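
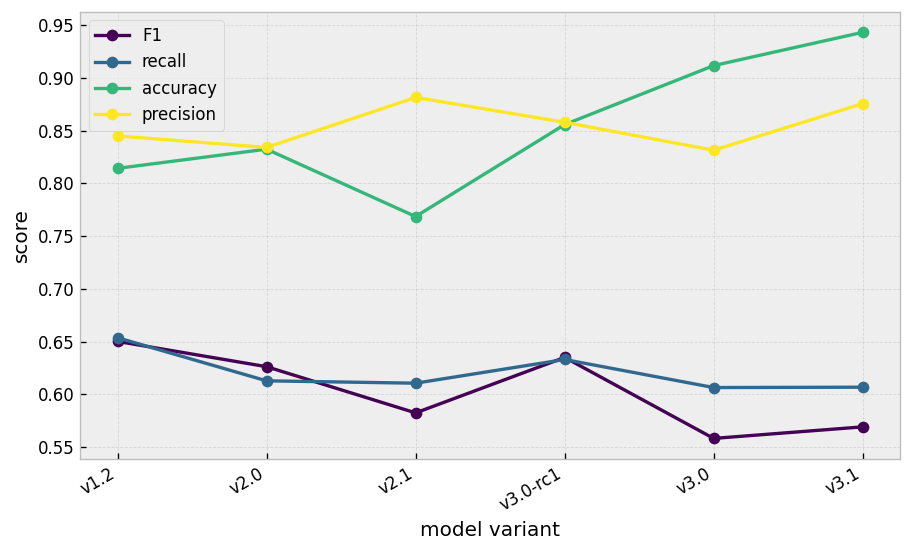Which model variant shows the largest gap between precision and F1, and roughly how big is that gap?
v3.1: precision ≈ 0.90, F1 ≈ 0.55 → gap ≈ 0.35. Next-largest (v2.1) is only ≈ 0.30.

v3.1, ≈ 0.35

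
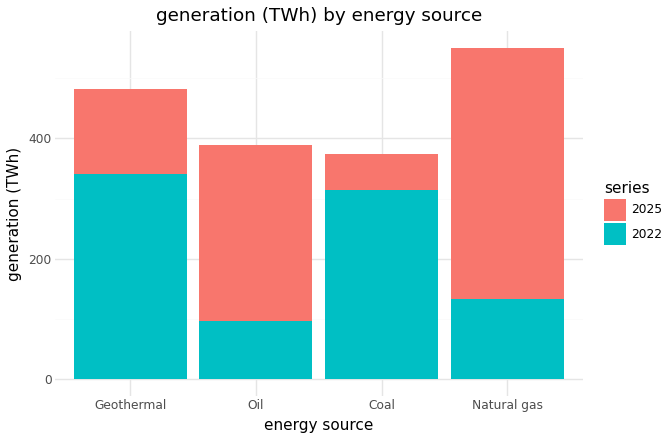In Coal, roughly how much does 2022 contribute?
2022 top ≈ 300, bottom ≈ 0; segment ≈ 300.

≈ 300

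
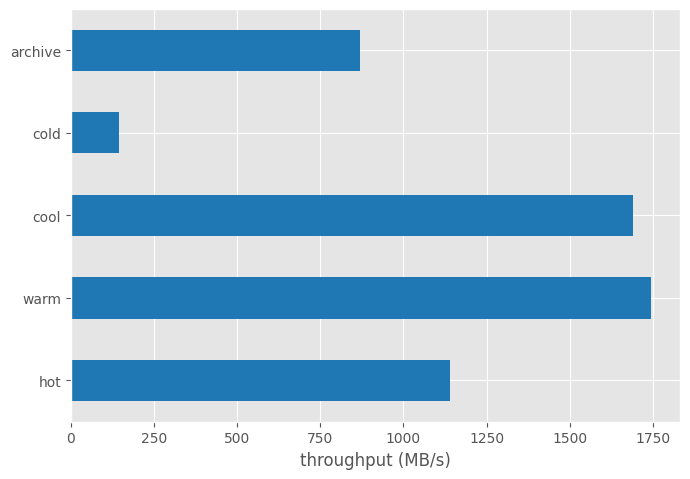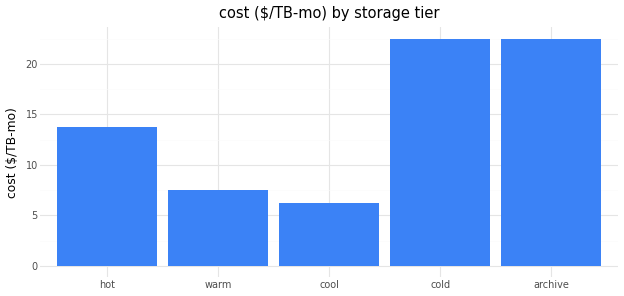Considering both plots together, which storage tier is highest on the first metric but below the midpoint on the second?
warm

Chart 2 median cost ($/TB-mo) ≈ 15; below-median storage tiers: warm, cool. Among those, warm has the highest throughput (MB/s) (≈ 1800).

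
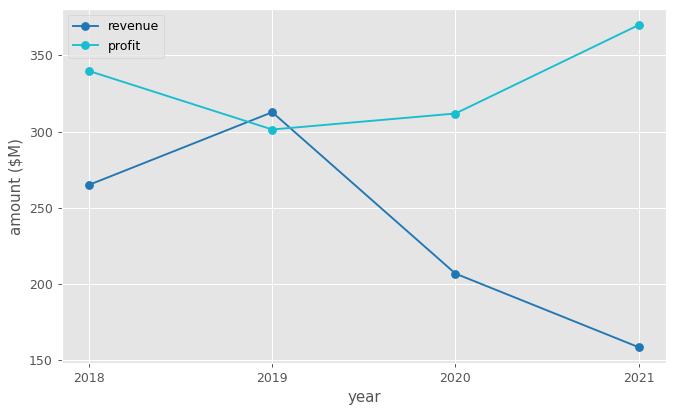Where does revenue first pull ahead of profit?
2018: revenue ≈ 260 vs profit ≈ 340 (not yet); 2019: revenue ≈ 320 vs profit ≈ 300 (first crossover).

2019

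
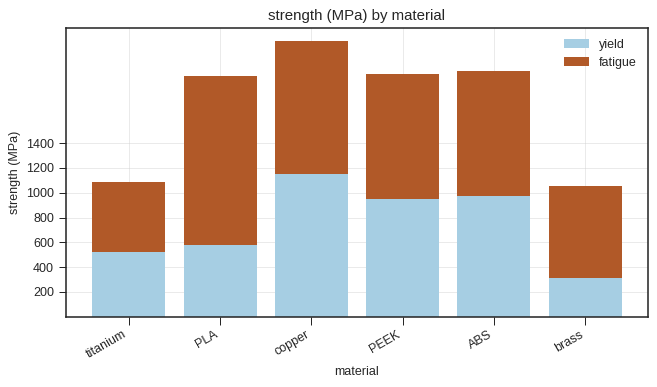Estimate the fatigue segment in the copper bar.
fatigue top ≈ 2200, bottom ≈ 1200; segment ≈ 1000.

≈ 1000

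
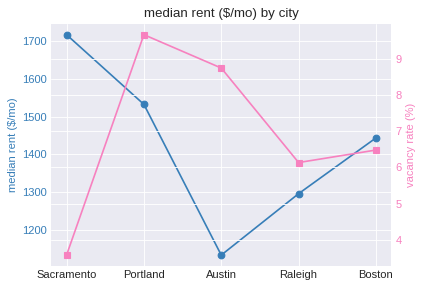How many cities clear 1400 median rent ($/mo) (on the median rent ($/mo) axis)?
3

Above 1400: Sacramento, Portland, Boston.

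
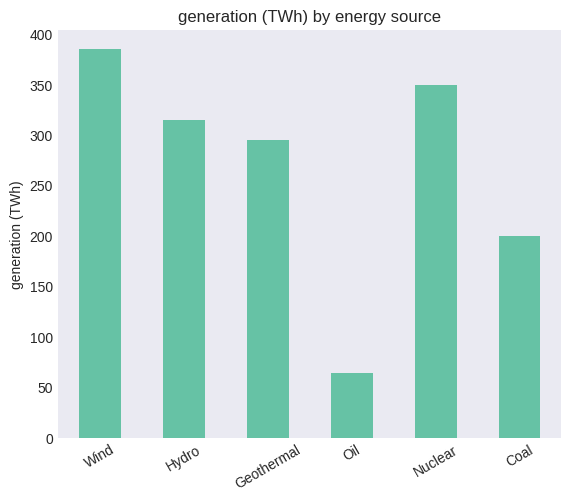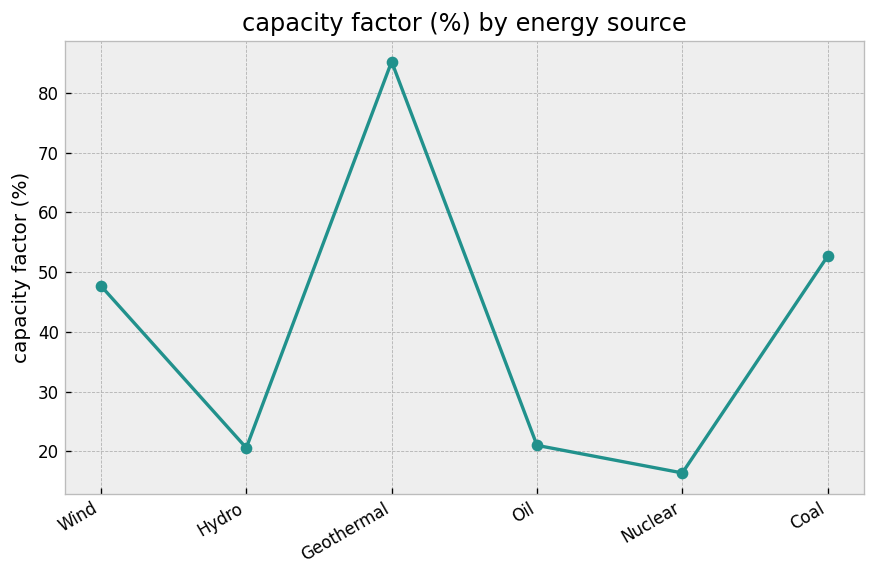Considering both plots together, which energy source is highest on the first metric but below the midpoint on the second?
Nuclear

Chart 2 median capacity factor (%) ≈ 30; below-median energy sources: Hydro, Oil, Nuclear. Among those, Nuclear has the highest generation (TWh) (≈ 350).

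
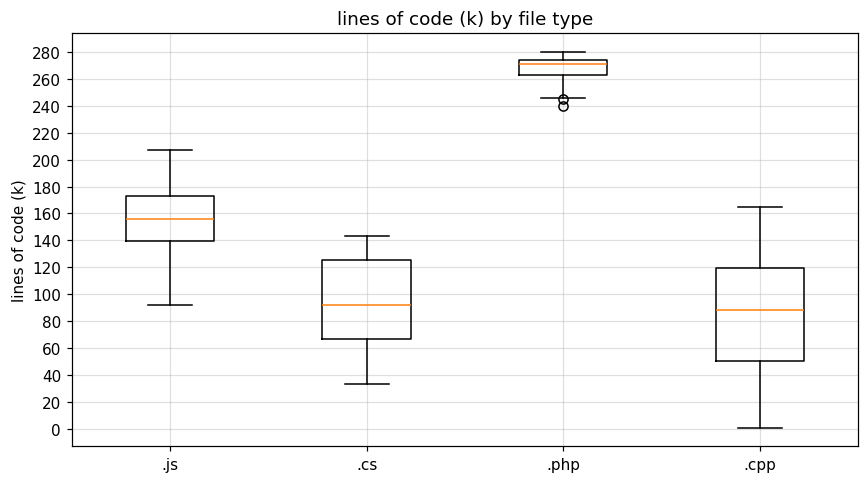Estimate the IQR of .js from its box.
Q3 ≈ 180, Q1 ≈ 140; IQR ≈ 40.

≈ 40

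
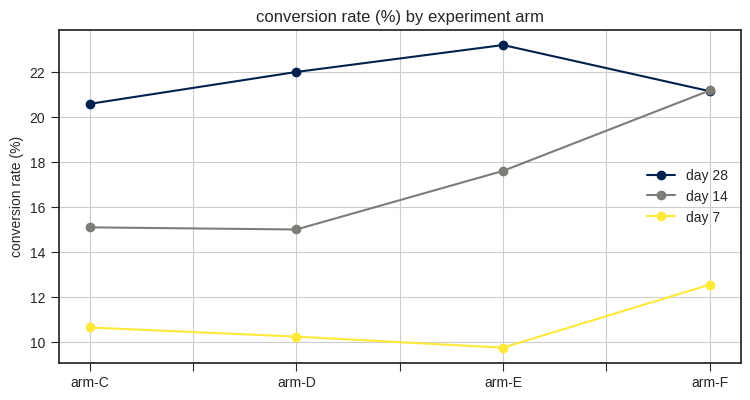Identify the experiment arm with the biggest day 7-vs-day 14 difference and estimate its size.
arm-F, ≈ 10 %

arm-F: day 7 ≈ 12, day 14 ≈ 22 → gap ≈ 10. Next-largest (arm-E) is only ≈ 8.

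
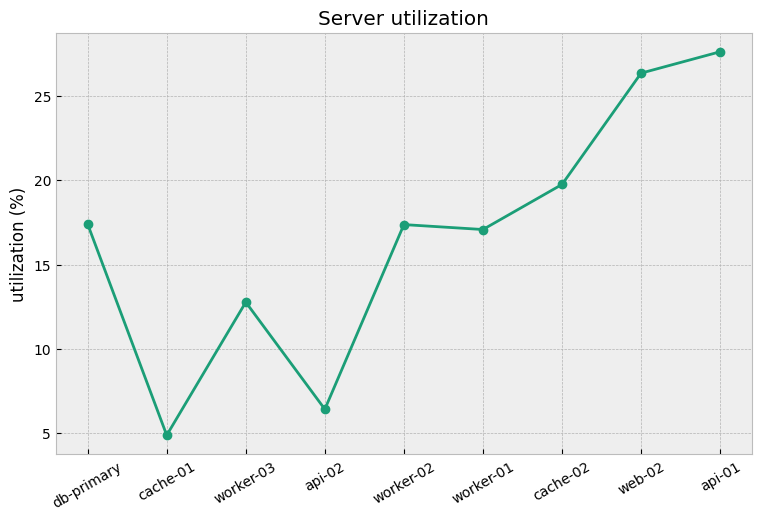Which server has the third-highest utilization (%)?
Top 4: api-01 ≈ 28, web-02 ≈ 26, cache-02 ≈ 20, db-primary ≈ 18.

cache-02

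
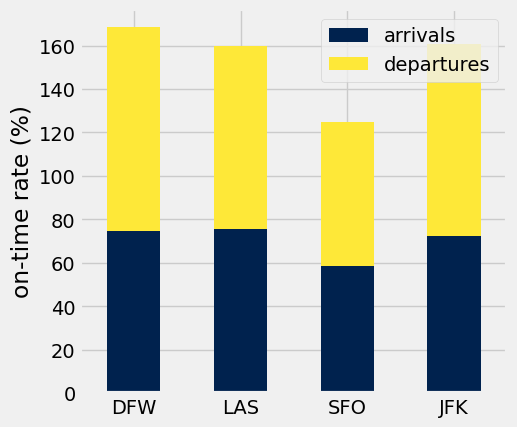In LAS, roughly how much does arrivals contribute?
arrivals top ≈ 80, bottom ≈ 0; segment ≈ 80.

≈ 80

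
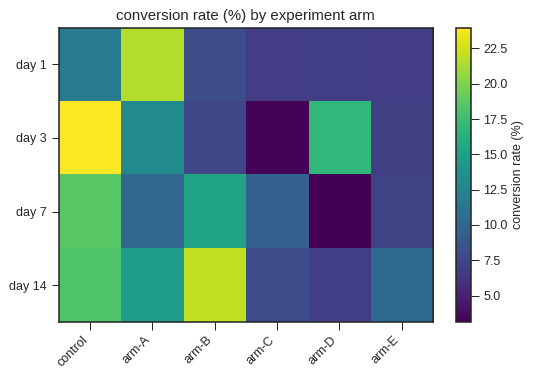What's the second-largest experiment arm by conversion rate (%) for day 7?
arm-B

Top 3 for day 7: control ≈ 18, arm-B ≈ 16, arm-A ≈ 10.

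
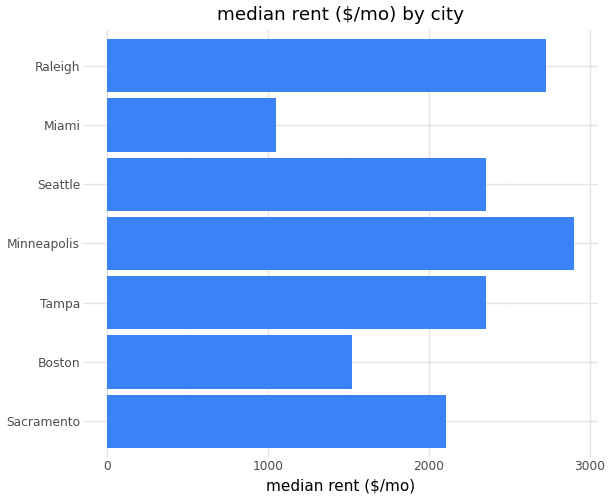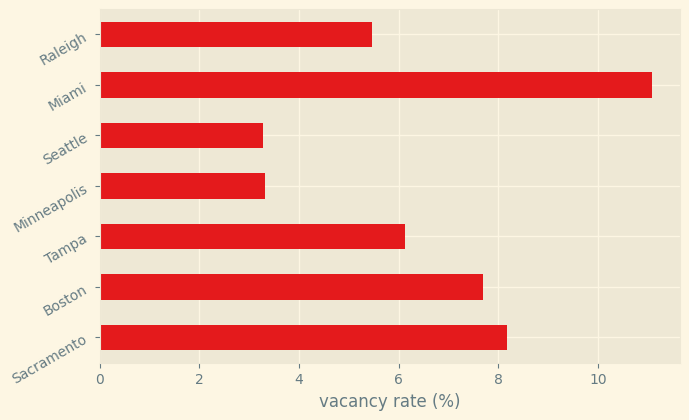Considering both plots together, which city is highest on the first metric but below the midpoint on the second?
Minneapolis

Chart 2 median vacancy rate (%) ≈ 6; below-median cities: Minneapolis, Seattle, Raleigh. Among those, Minneapolis has the highest median rent ($/mo) (≈ 3000).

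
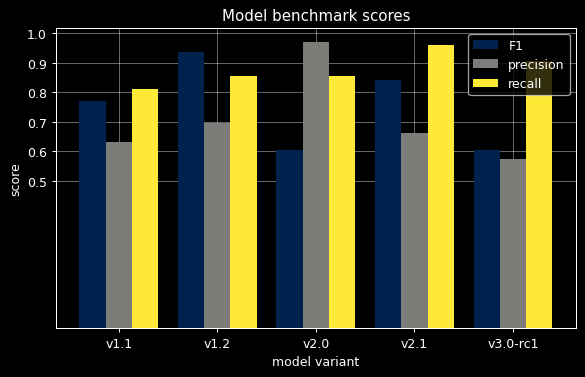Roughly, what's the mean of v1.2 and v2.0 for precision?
(0.7 + 1.0) / 2 ≈ 0.85.

≈ 0.85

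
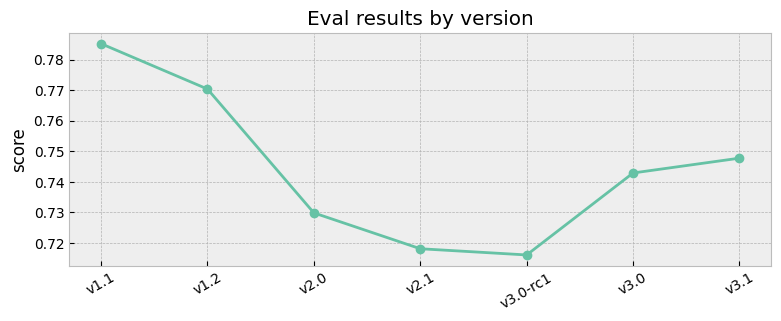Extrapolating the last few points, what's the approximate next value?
Last three: 0.72, 0.74, 0.75 → slope ≈ 0.015/step → next ≈ 0.765.

≈ 0.765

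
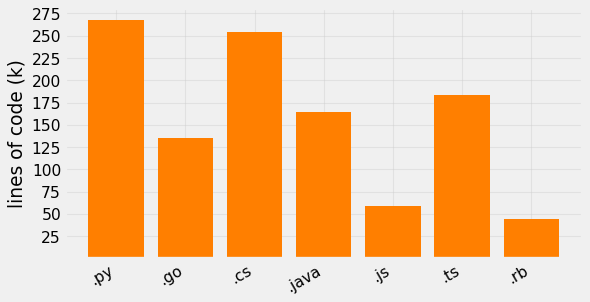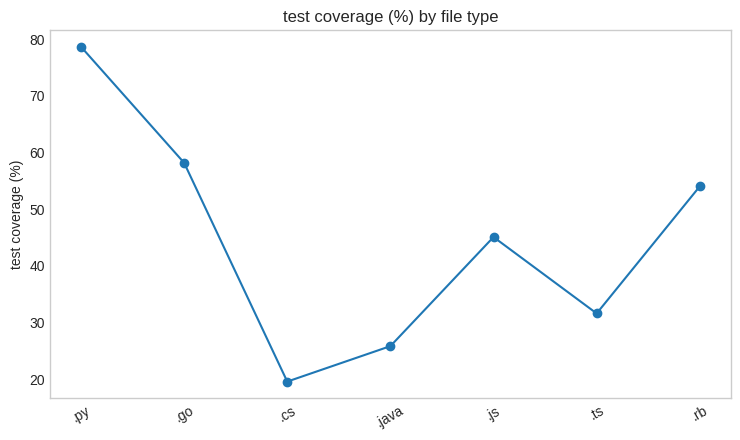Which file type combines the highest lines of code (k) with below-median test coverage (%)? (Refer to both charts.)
Chart 2 median test coverage (%) ≈ 50; below-median file types: .cs, .java, .ts. Among those, .cs has the highest lines of code (k) (≈ 250).

.cs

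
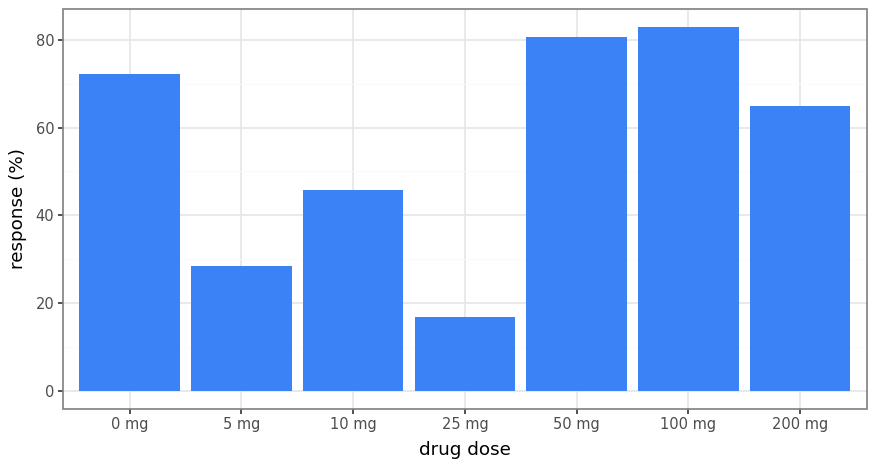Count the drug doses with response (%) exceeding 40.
5

Above 40: 0 mg, 10 mg, 50 mg, 100 mg, 200 mg.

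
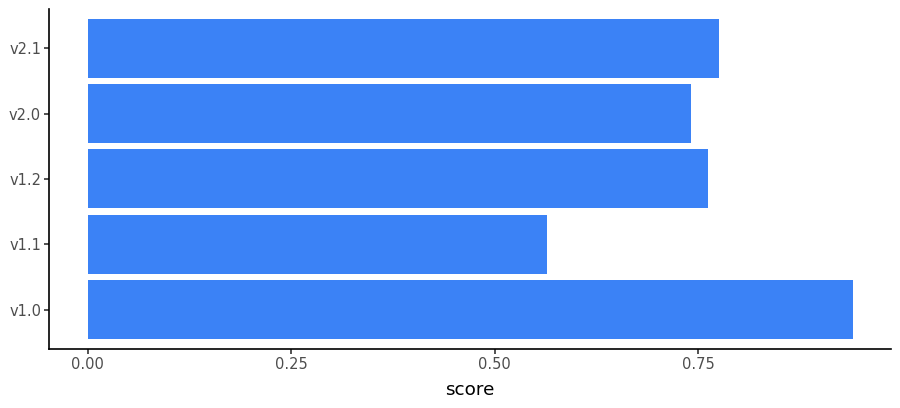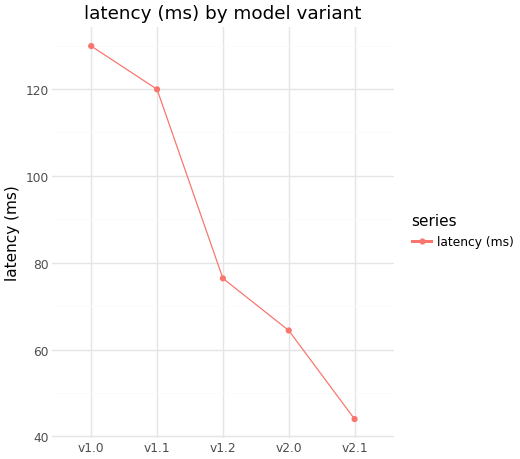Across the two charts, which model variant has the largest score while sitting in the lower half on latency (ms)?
v2.1

Chart 2 median latency (ms) ≈ 80; below-median model variants: v2.0, v2.1. Among those, v2.1 has the highest score (≈ 0.8).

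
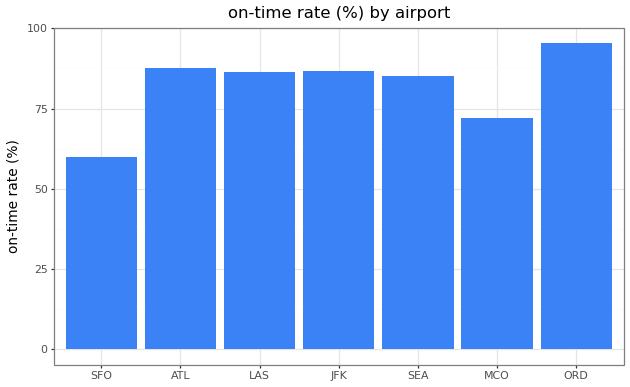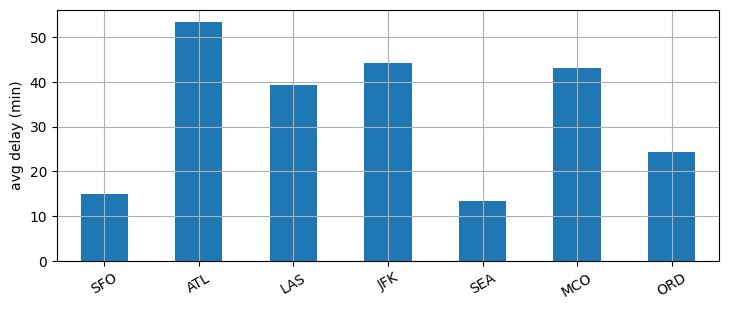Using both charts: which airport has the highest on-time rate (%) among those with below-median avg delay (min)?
ORD

Chart 2 median avg delay (min) ≈ 40; below-median airports: SFO, SEA, ORD. Among those, ORD has the highest on-time rate (%) (≈ 100).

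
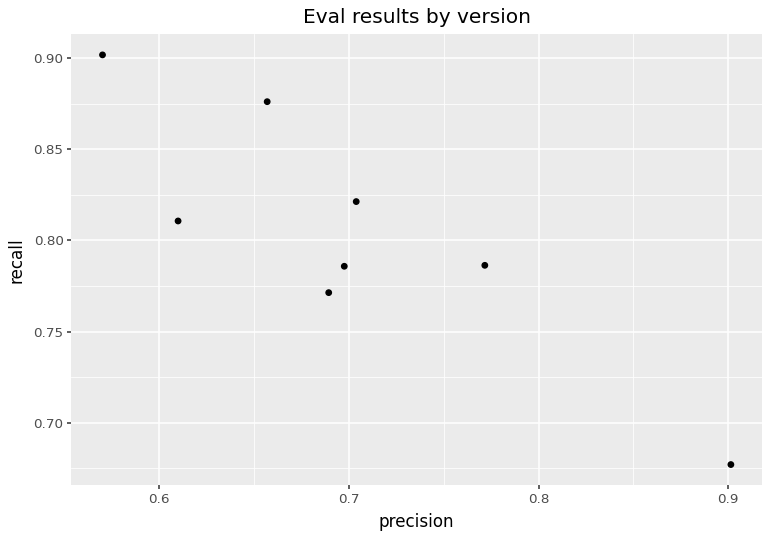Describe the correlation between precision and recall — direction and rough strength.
negative, strong

Points are negatively correlated; strong (|r| ≈ 0.9).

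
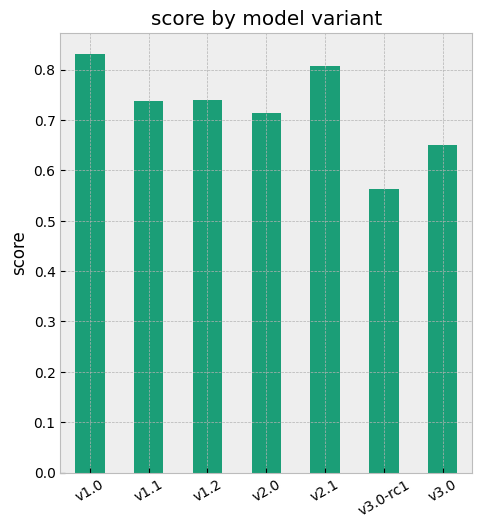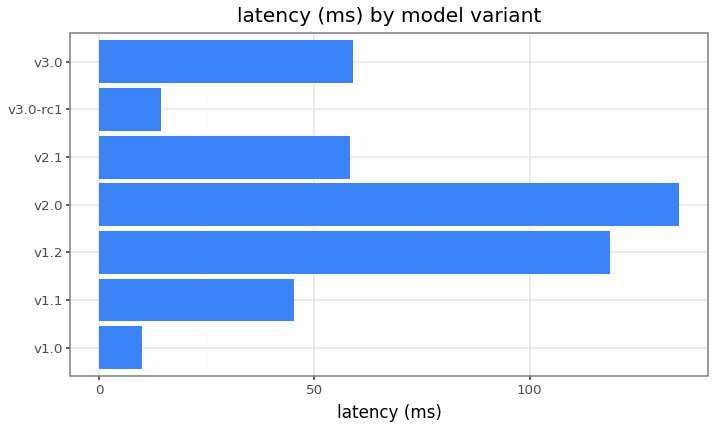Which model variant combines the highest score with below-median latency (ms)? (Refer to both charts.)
v1.0

Chart 2 median latency (ms) ≈ 60; below-median model variants: v1.0, v1.1, v3.0-rc1. Among those, v1.0 has the highest score (≈ 0.8).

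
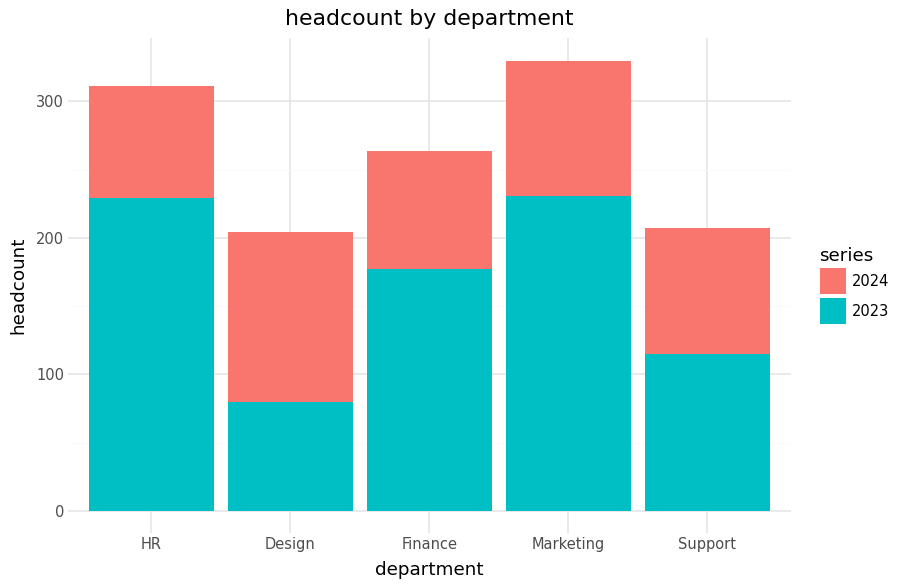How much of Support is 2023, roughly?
≈ 100

2023 top ≈ 100, bottom ≈ 0; segment ≈ 100.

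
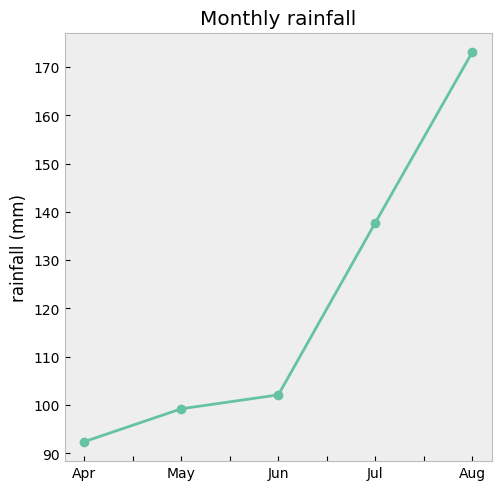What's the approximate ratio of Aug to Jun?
≈ 1.7×

Aug ≈ 170, Jun ≈ 100; 170/100 ≈ 1.7.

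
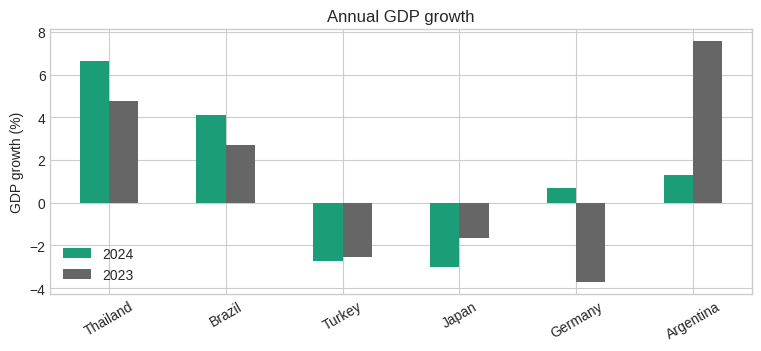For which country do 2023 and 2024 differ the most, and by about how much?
Argentina: 2023 ≈ 8, 2024 ≈ 1 → gap ≈ 7. Next-largest (Germany) is only ≈ 5.

Argentina, ≈ 7 %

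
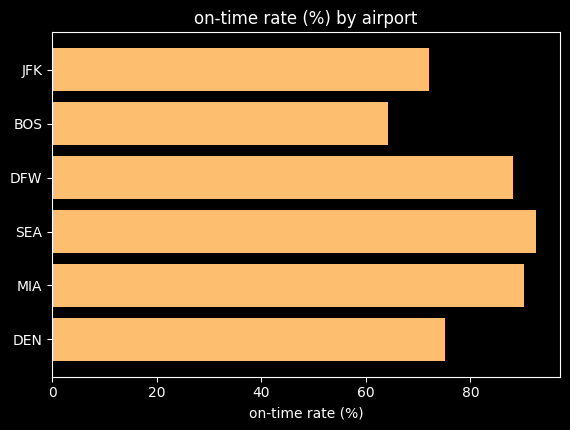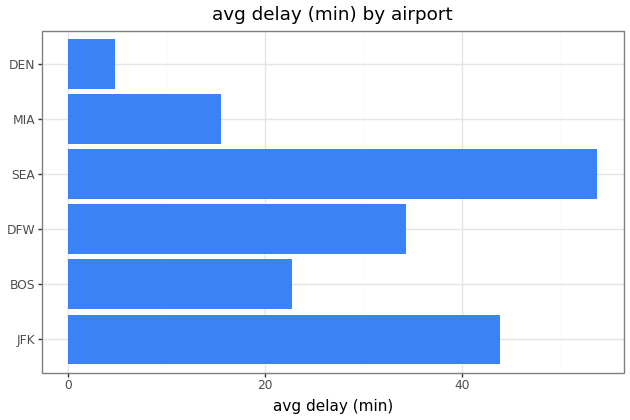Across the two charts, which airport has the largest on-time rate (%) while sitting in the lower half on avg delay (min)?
MIA

Chart 2 median avg delay (min) ≈ 30; below-median airports: BOS, MIA, DEN. Among those, MIA has the highest on-time rate (%) (≈ 90).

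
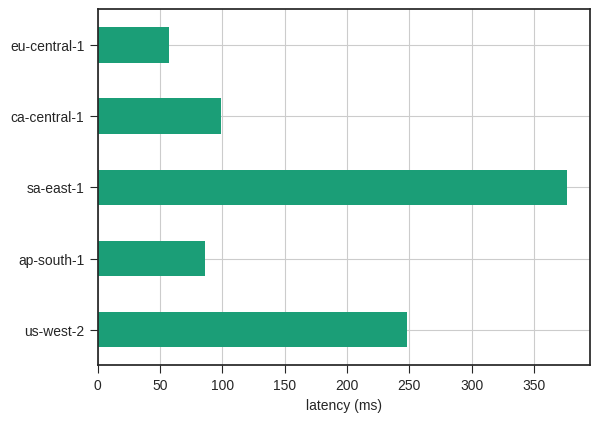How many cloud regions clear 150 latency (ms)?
2

Above 150: us-west-2, sa-east-1.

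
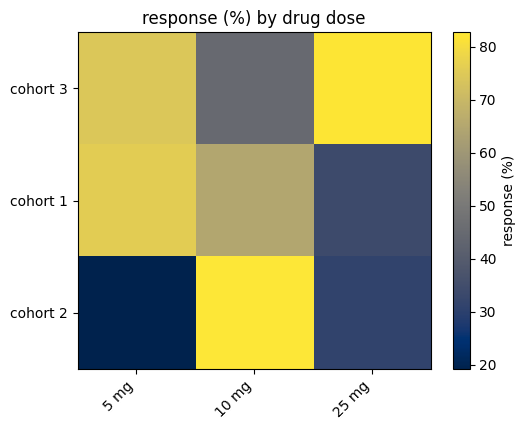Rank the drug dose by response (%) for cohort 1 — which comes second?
Top 3 for cohort 1: 5 mg ≈ 80, 10 mg ≈ 60, 25 mg ≈ 30.

10 mg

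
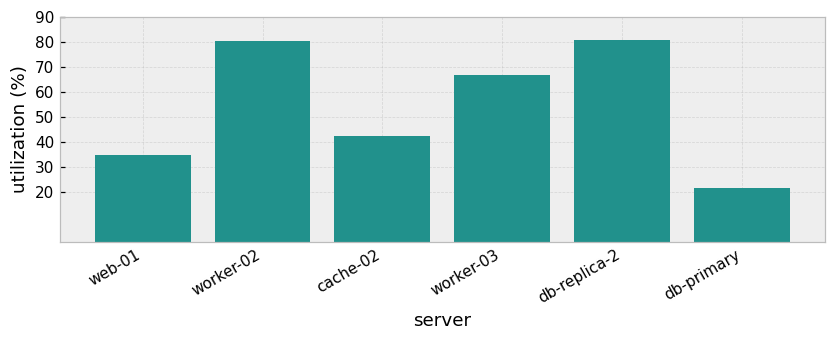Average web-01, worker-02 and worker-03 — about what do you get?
(30 + 80 + 70) / 3 ≈ 60.

≈ 60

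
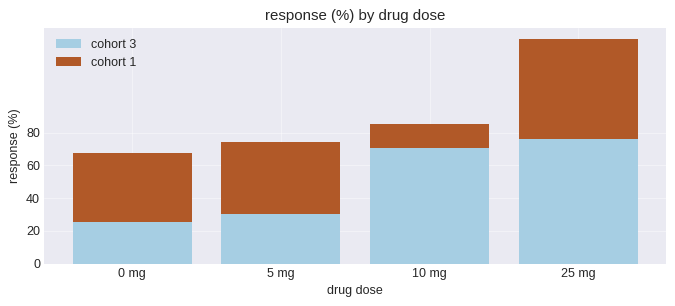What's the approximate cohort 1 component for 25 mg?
cohort 1 top ≈ 140, bottom ≈ 80; segment ≈ 60.

≈ 60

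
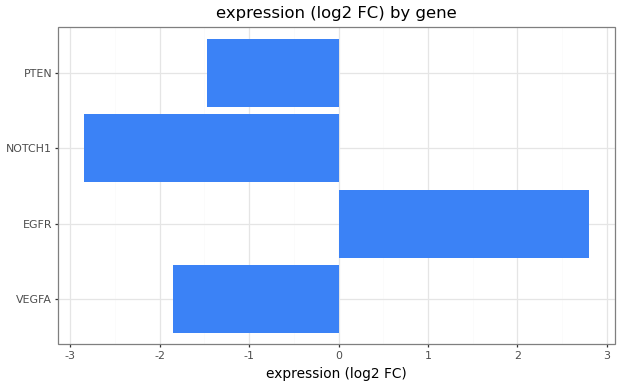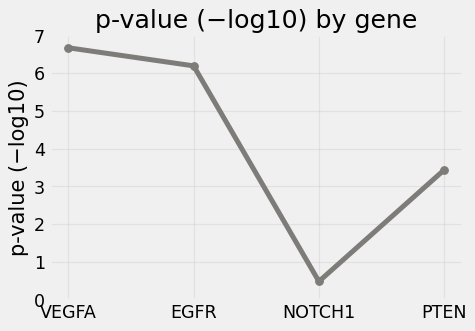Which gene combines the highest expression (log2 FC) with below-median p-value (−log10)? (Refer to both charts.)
Chart 2 median p-value (−log10) ≈ 5; below-median genes: NOTCH1, PTEN. Among those, PTEN has the highest expression (log2 FC) (≈ -1.5).

PTEN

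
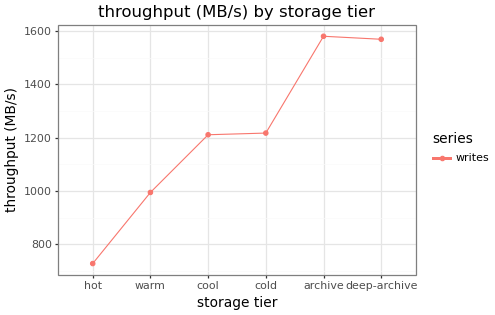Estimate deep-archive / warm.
≈ 1.6×

deep-archive ≈ 1600, warm ≈ 1000; 1600/1000 ≈ 1.6.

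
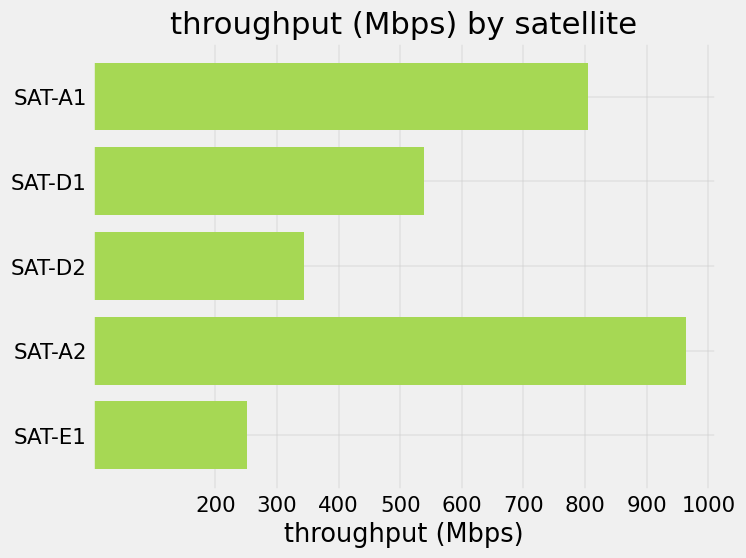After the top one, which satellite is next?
Top 3: SAT-A2 ≈ 1000, SAT-A1 ≈ 800, SAT-D1 ≈ 500.

SAT-A1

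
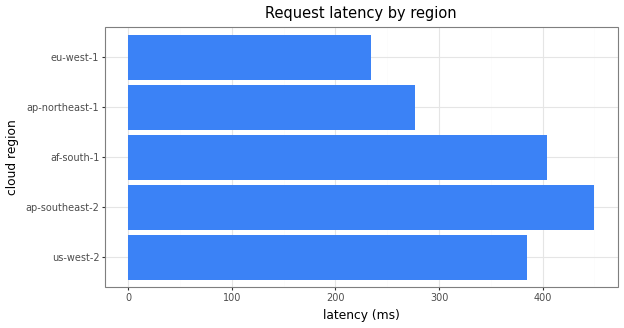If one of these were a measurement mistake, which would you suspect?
eu-west-1

eu-west-1 ≈ 250; the rest sit between ≈ 300 and ≈ 450.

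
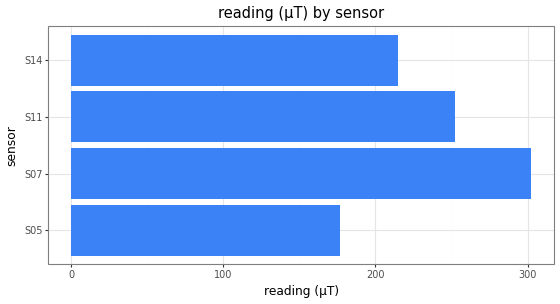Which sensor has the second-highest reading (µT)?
S11

Top 3: S07 ≈ 300, S11 ≈ 250, S14 ≈ 200.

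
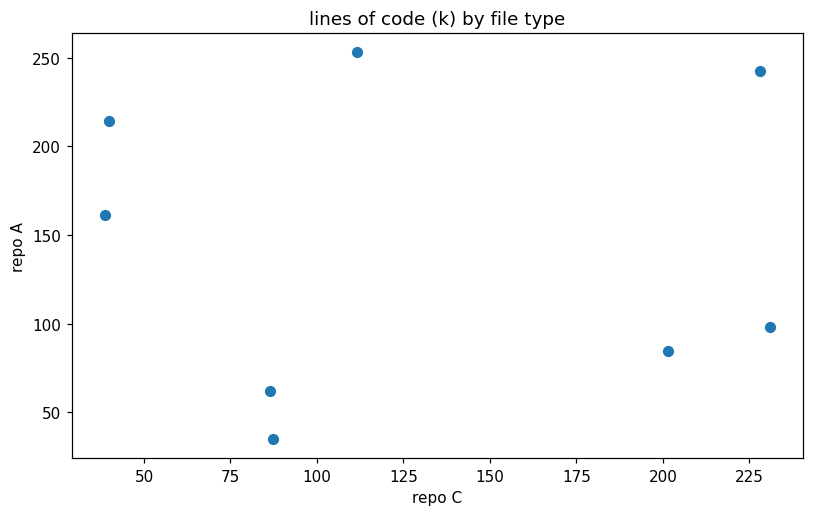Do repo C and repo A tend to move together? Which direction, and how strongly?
no clear correlation

Points are roughly uncorrelated; weak (|r| ≈ 0.0).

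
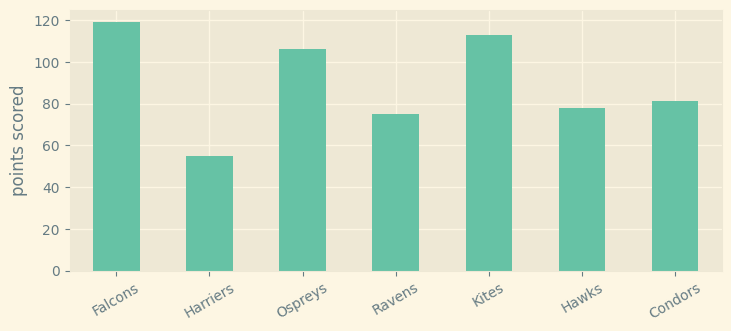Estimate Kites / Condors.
≈ 1.38×

Kites ≈ 110, Condors ≈ 80; 110/80 ≈ 1.38.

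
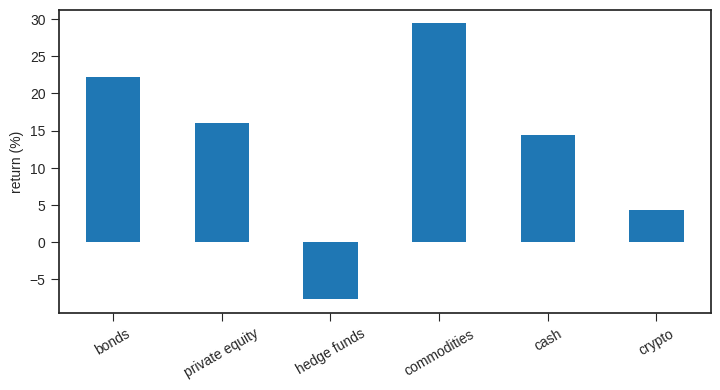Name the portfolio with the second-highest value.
bonds

Top 3: commodities ≈ 30, bonds ≈ 20, private equity ≈ 15.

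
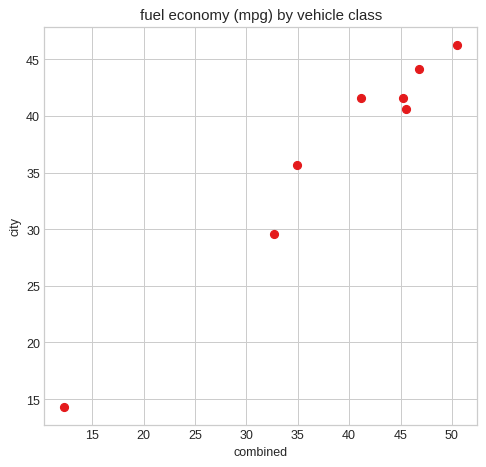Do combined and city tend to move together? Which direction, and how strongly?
positive, strong

Points are positively correlated; strong (|r| ≈ 1.0).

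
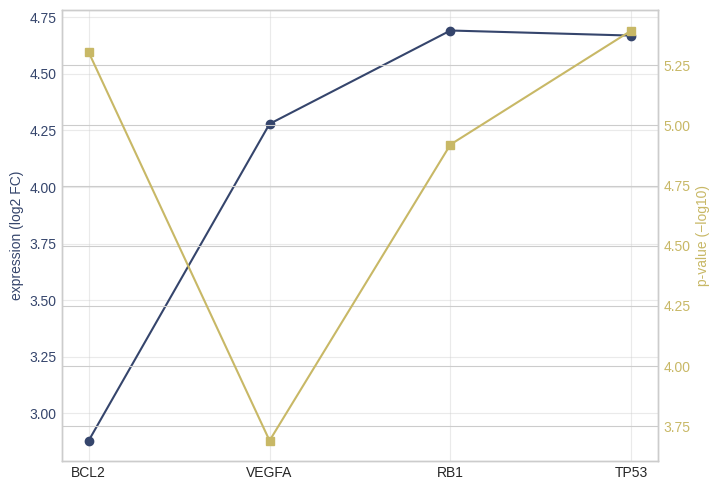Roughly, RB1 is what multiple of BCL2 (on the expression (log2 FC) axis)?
≈ 1.64×

RB1 ≈ 4.6, BCL2 ≈ 2.8; 4.6/2.8 ≈ 1.64.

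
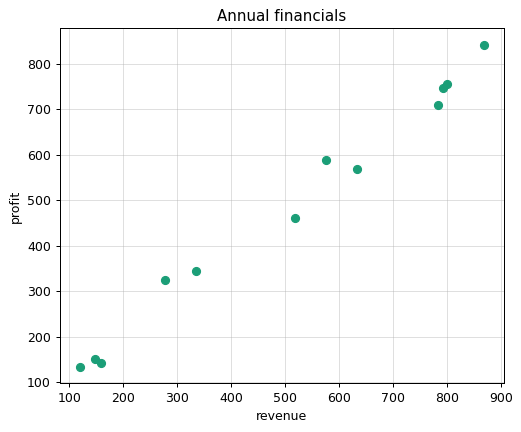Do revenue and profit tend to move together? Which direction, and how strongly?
Points are positively correlated; strong (|r| ≈ 1.0).

positive, strong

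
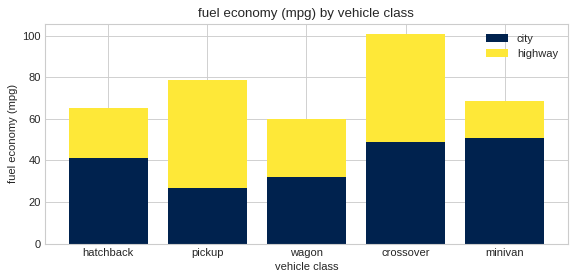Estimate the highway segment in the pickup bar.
≈ 50

highway top ≈ 80, bottom ≈ 30; segment ≈ 50.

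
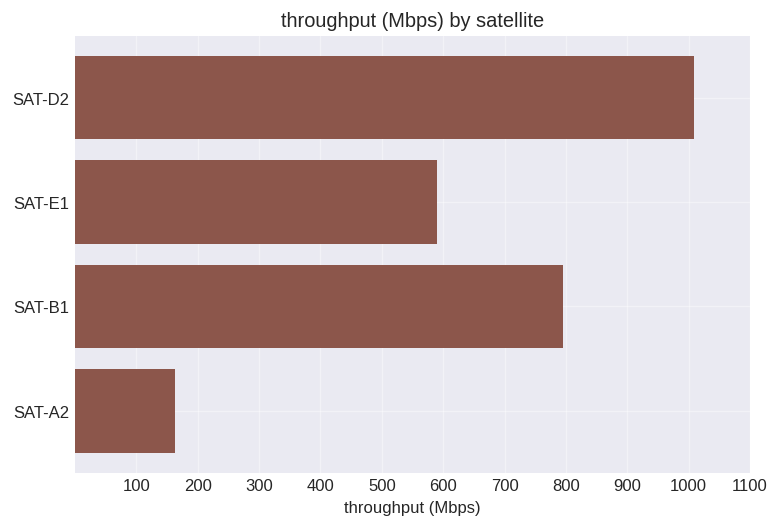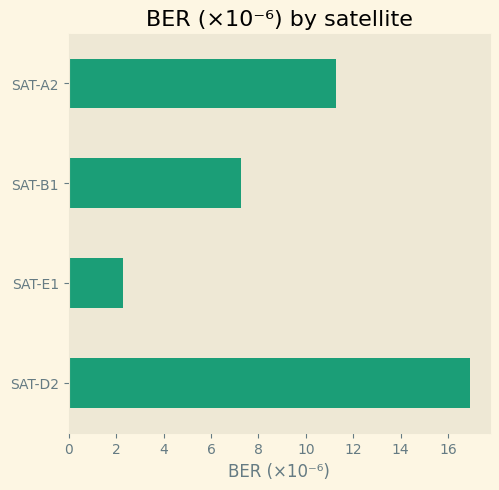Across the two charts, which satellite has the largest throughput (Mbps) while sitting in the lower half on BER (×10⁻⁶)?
Chart 2 median BER (×10⁻⁶) ≈ 10; below-median satellites: SAT-E1, SAT-B1. Among those, SAT-B1 has the highest throughput (Mbps) (≈ 800).

SAT-B1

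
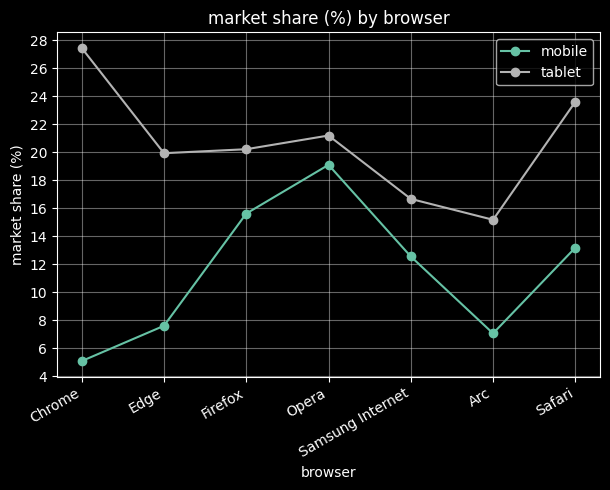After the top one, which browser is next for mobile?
Top 3 for mobile: Opera ≈ 20, Firefox ≈ 16, Safari ≈ 14.

Firefox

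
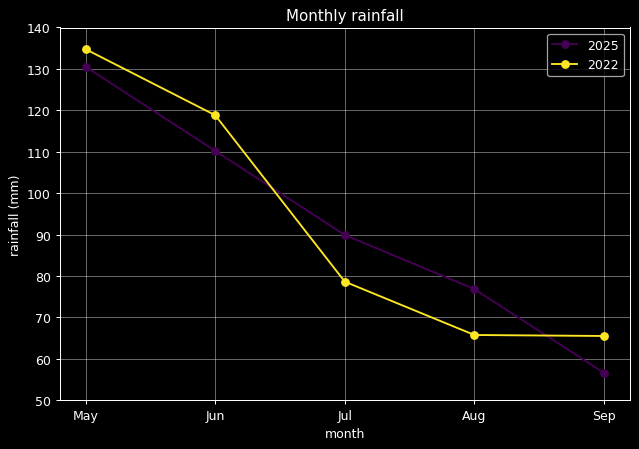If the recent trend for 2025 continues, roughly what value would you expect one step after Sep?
Last three: 90, 80, 60 → slope ≈ -15/step → next ≈ 45.

≈ 45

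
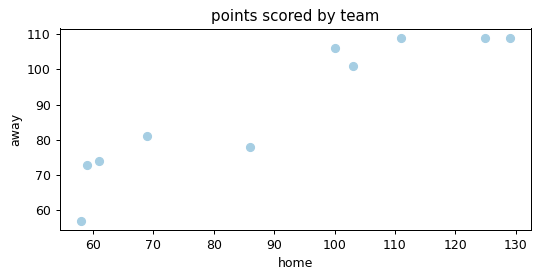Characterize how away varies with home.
Points are positively correlated; strong (|r| ≈ 0.9).

positive, strong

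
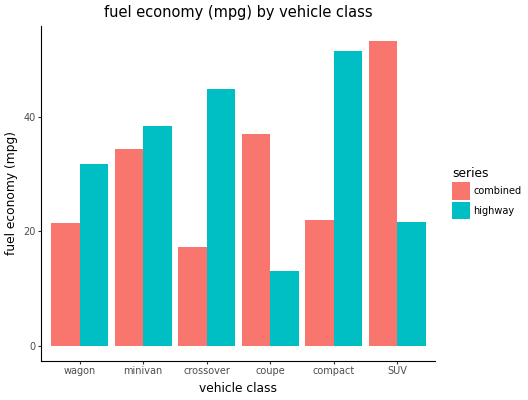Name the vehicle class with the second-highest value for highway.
Top 3 for highway: compact ≈ 50, crossover ≈ 45, minivan ≈ 40.

crossover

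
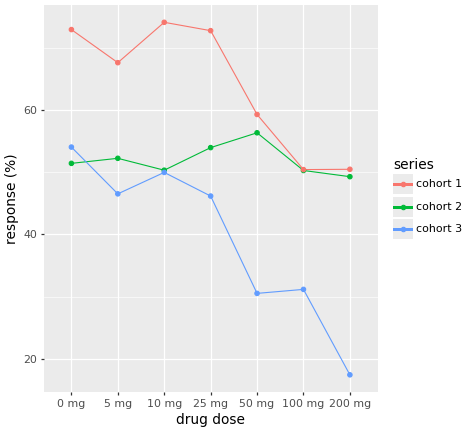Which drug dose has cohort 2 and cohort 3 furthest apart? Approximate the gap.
200 mg: cohort 2 ≈ 50, cohort 3 ≈ 15 → gap ≈ 35. Next-largest (50 mg) is only ≈ 25.

200 mg, ≈ 35 %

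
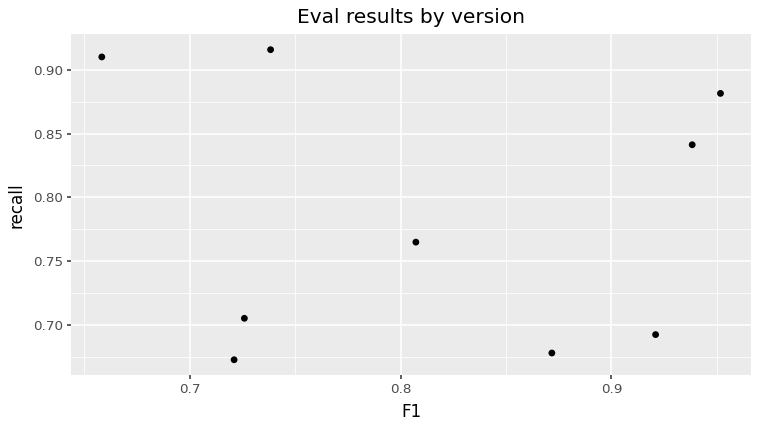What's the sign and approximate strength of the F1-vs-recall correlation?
Points are roughly uncorrelated; weak (|r| ≈ 0.1).

no clear correlation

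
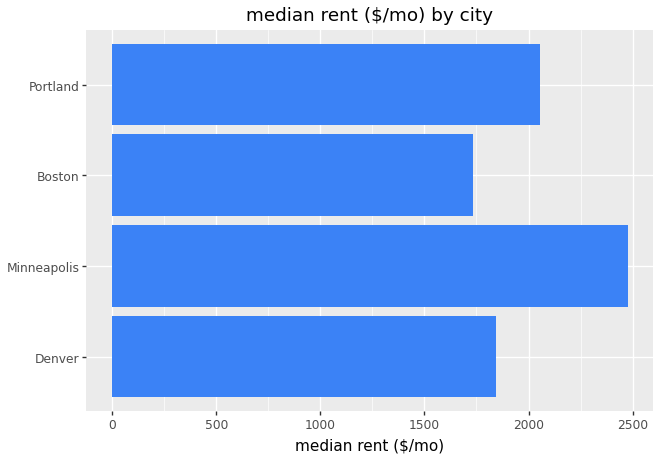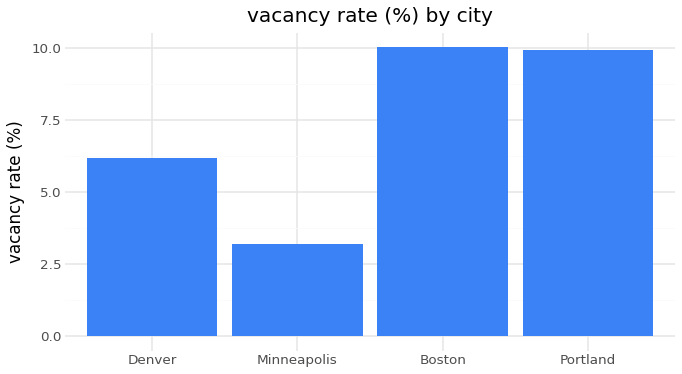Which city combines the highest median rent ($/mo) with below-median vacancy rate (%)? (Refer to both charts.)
Minneapolis

Chart 2 median vacancy rate (%) ≈ 8; below-median cities: Denver, Minneapolis. Among those, Minneapolis has the highest median rent ($/mo) (≈ 2500).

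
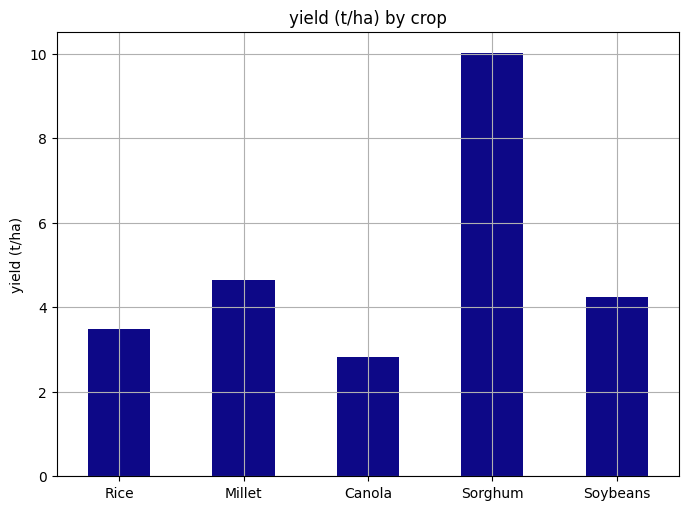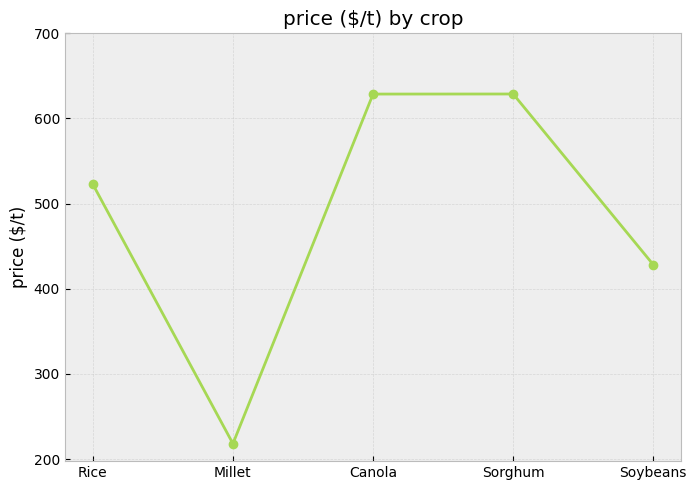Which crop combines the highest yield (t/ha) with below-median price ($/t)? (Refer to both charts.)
Millet

Chart 2 median price ($/t) ≈ 500; below-median crops: Millet, Soybeans. Among those, Millet has the highest yield (t/ha) (≈ 5).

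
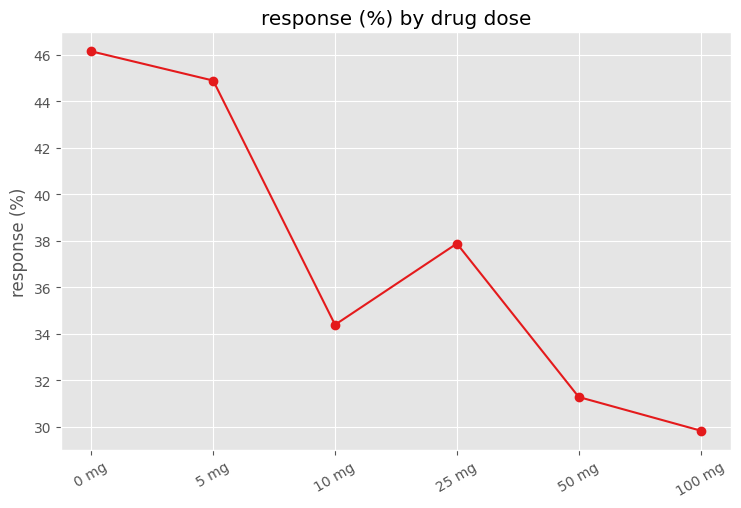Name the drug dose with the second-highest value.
Top 3: 0 mg ≈ 46, 5 mg ≈ 44, 25 mg ≈ 38.

5 mg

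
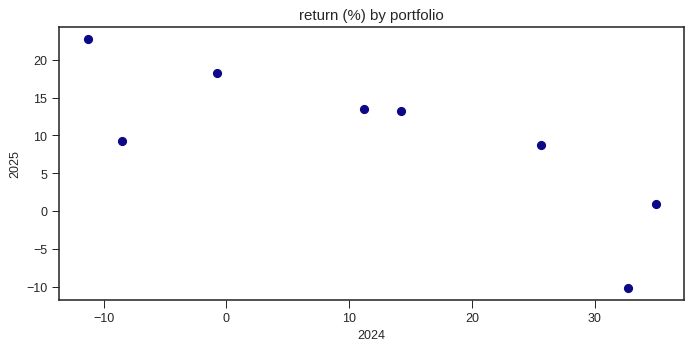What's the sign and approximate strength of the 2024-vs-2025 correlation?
Points are negatively correlated; strong (|r| ≈ 0.8).

negative, strong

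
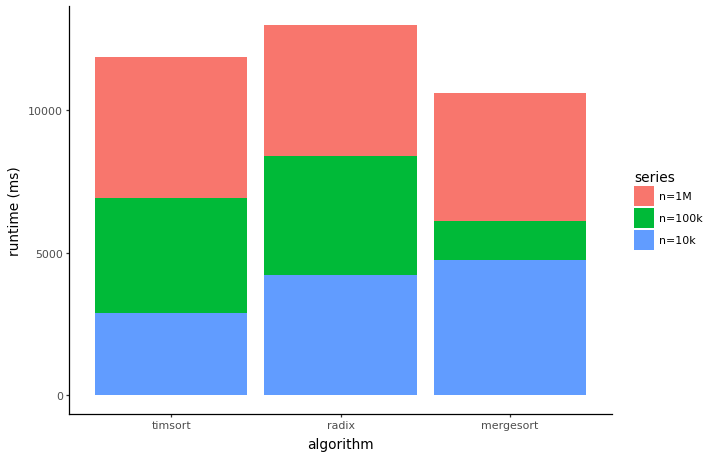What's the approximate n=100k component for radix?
≈ 4000

n=100k top ≈ 8000, bottom ≈ 4000; segment ≈ 4000.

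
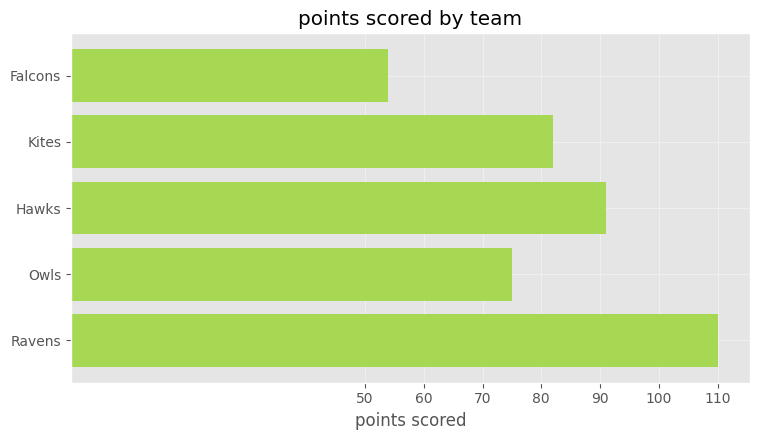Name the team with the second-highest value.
Top 3: Ravens ≈ 110, Hawks ≈ 90, Kites ≈ 80.

Hawks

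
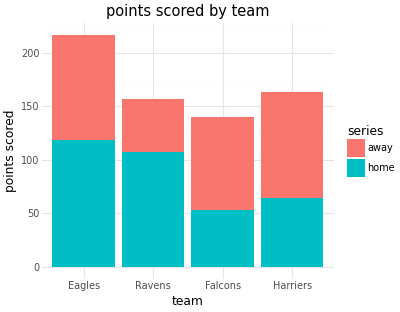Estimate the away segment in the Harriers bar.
≈ 100

away top ≈ 160, bottom ≈ 60; segment ≈ 100.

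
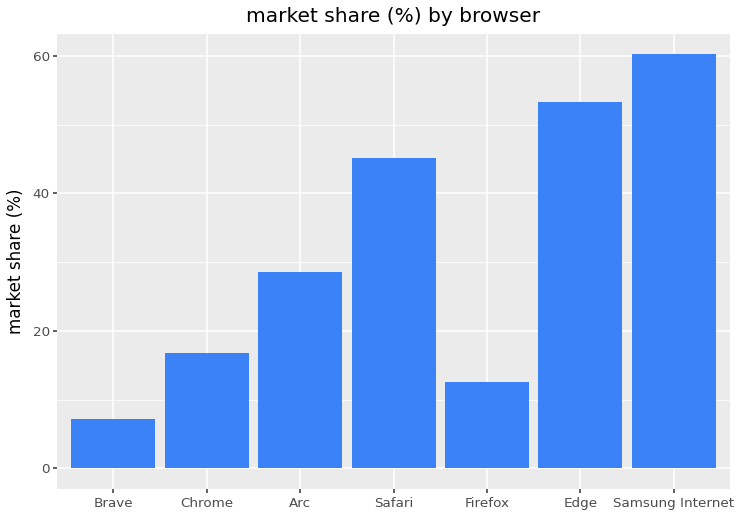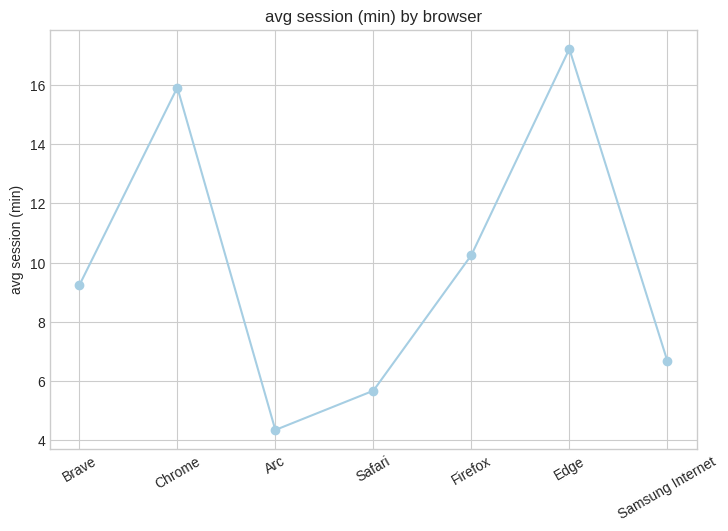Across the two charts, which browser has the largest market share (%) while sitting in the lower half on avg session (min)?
Chart 2 median avg session (min) ≈ 10; below-median browsers: Arc, Safari, Samsung Internet. Among those, Samsung Internet has the highest market share (%) (≈ 60).

Samsung Internet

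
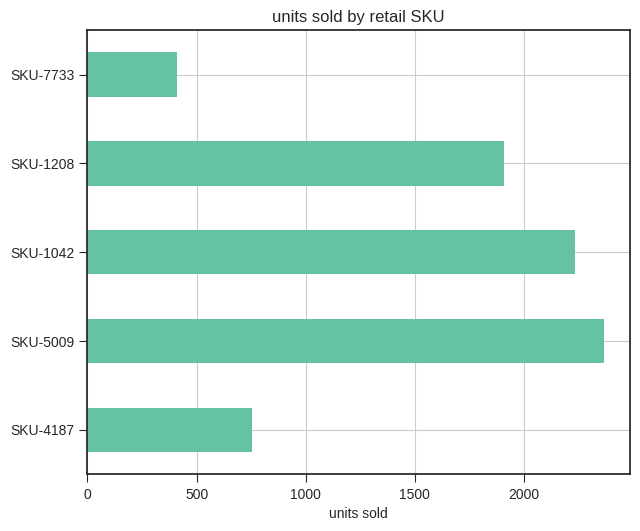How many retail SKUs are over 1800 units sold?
3

Above 1800: SKU-5009, SKU-1042, SKU-1208.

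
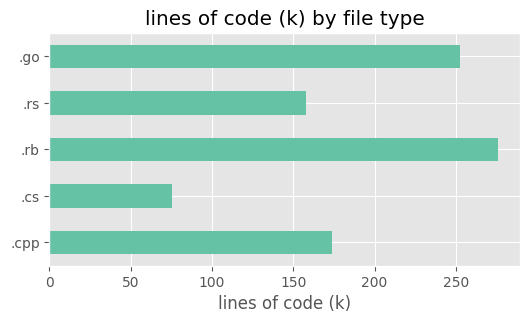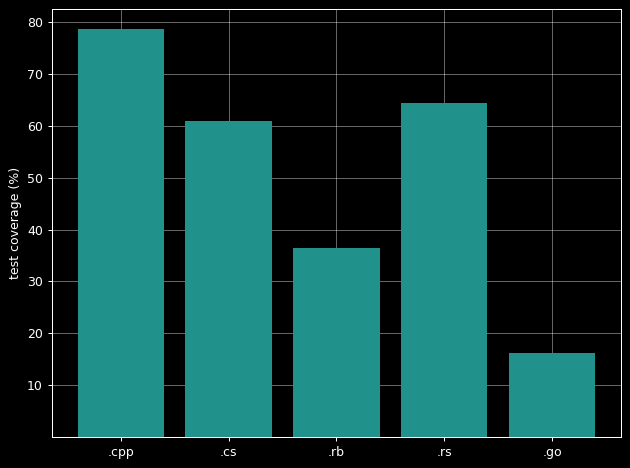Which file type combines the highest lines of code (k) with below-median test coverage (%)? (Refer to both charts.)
.rb

Chart 2 median test coverage (%) ≈ 60; below-median file types: .rb, .go. Among those, .rb has the highest lines of code (k) (≈ 300).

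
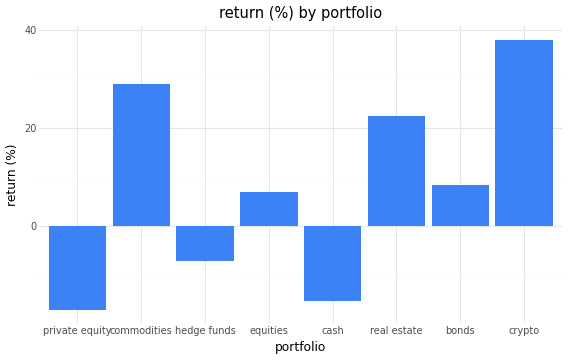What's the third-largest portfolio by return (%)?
Top 4: crypto ≈ 40, commodities ≈ 30, real estate ≈ 25, bonds ≈ 10.

real estate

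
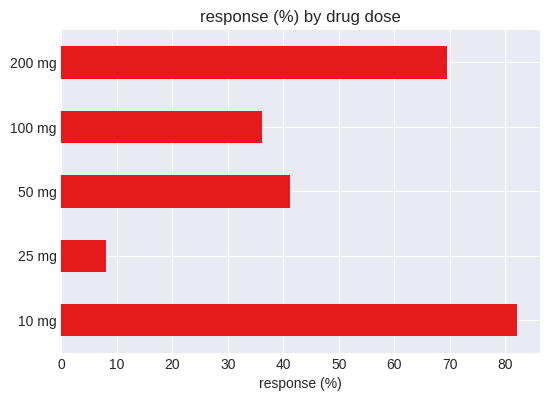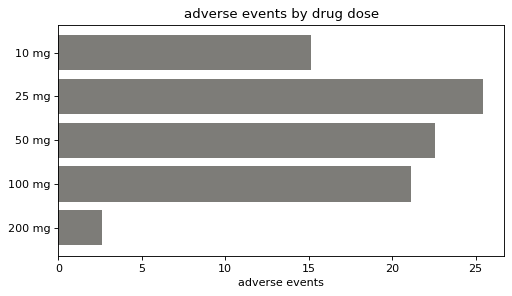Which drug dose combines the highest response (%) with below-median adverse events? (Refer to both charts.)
10 mg

Chart 2 median adverse events ≈ 20; below-median drug doses: 10 mg, 200 mg. Among those, 10 mg has the highest response (%) (≈ 80).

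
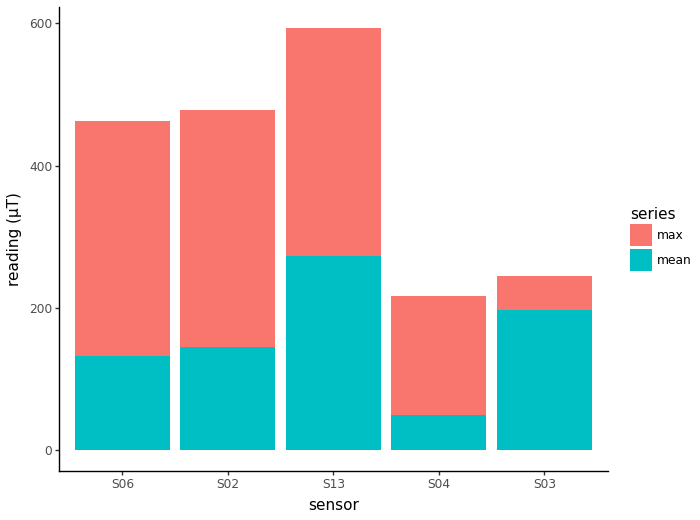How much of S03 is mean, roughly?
mean top ≈ 200, bottom ≈ 0; segment ≈ 200.

≈ 200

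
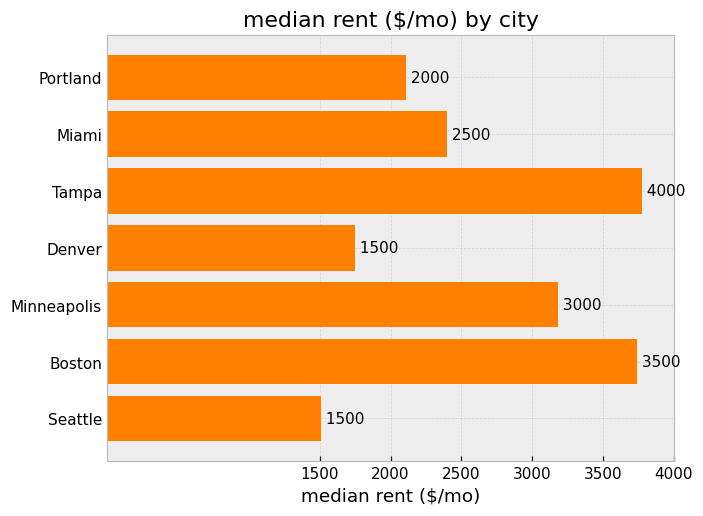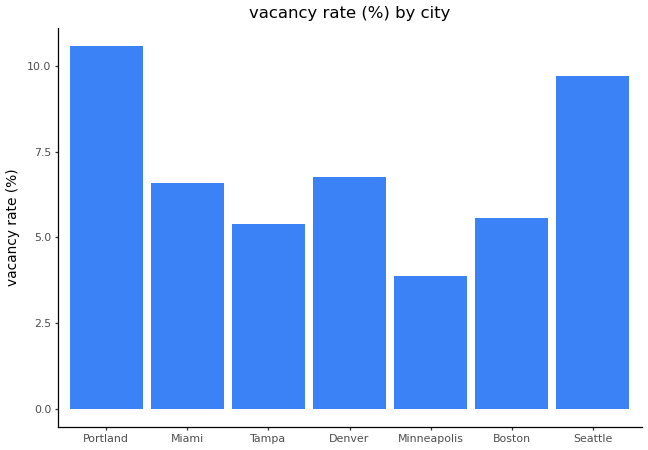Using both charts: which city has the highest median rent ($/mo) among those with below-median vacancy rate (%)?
Tampa

Chart 2 median vacancy rate (%) ≈ 7; below-median cities: Tampa, Minneapolis, Boston. Among those, Tampa has the highest median rent ($/mo) (≈ 4000).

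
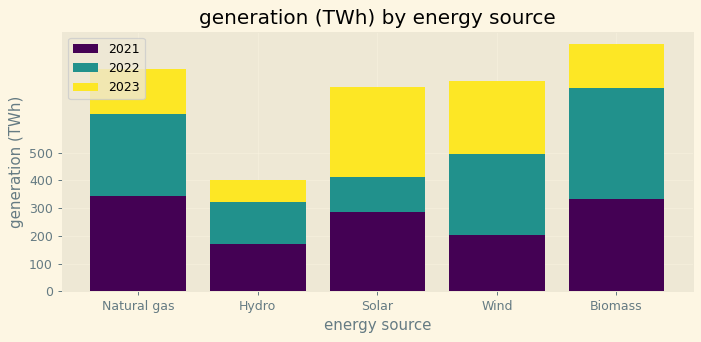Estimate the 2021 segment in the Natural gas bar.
2021 top ≈ 300, bottom ≈ 0; segment ≈ 300.

≈ 300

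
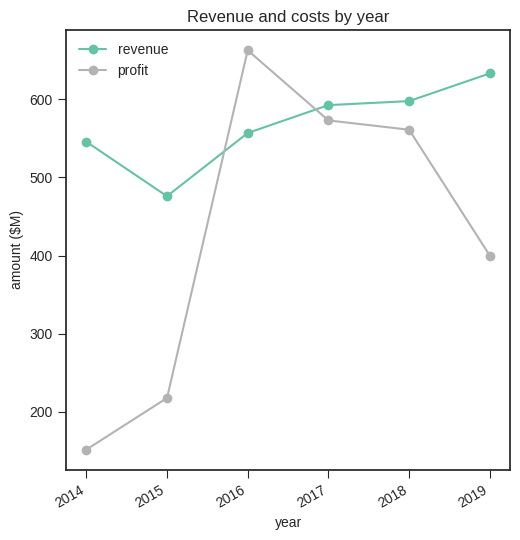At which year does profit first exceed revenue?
2016

2015: profit ≈ 200 vs revenue ≈ 500 (not yet); 2016: profit ≈ 650 vs revenue ≈ 550 (first crossover).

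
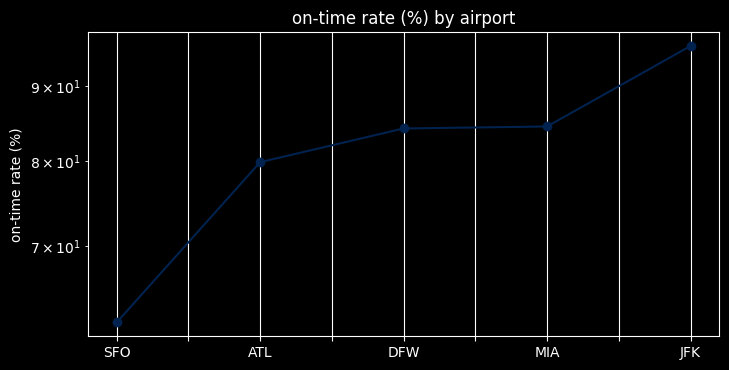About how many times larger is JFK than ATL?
≈ 1.19×

JFK ≈ 95, ATL ≈ 80; 95/80 ≈ 1.19.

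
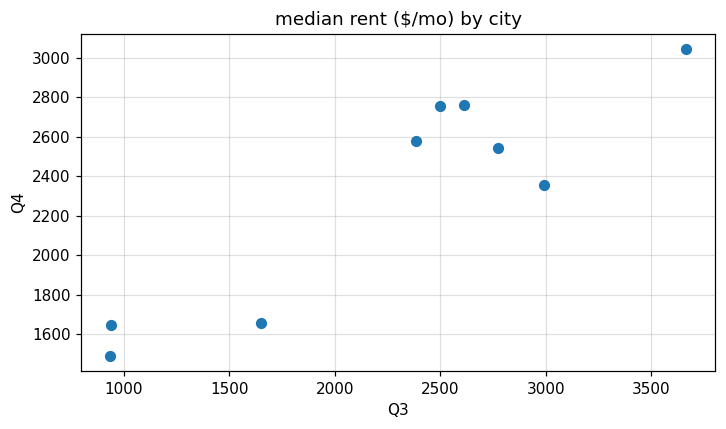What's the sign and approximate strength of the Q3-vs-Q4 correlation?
positive, strong

Points are positively correlated; strong (|r| ≈ 0.9).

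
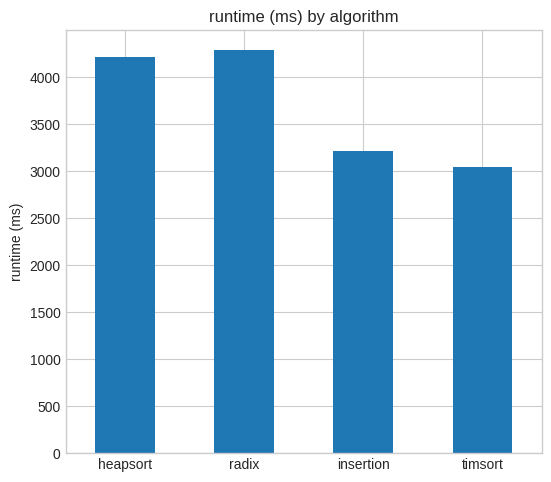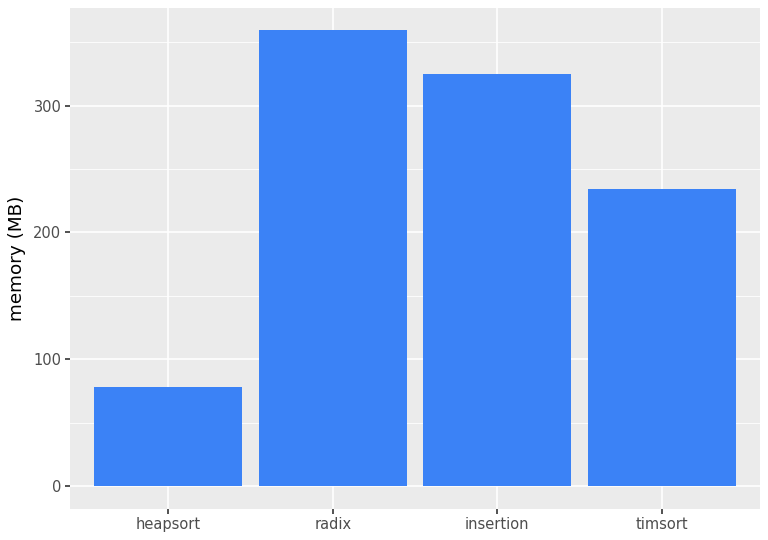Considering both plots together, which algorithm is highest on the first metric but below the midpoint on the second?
heapsort

Chart 2 median memory (MB) ≈ 300; below-median algorithms: heapsort, timsort. Among those, heapsort has the highest runtime (ms) (≈ 4000).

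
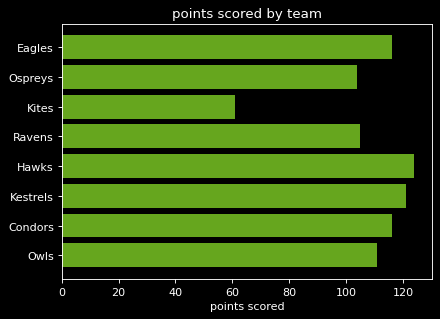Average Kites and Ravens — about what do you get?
(60 + 100) / 2 ≈ 80.

≈ 80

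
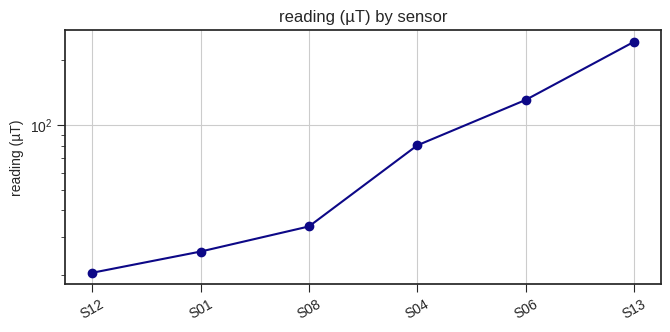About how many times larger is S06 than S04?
≈ 1.75×

S06 ≈ 140, S04 ≈ 80; 140/80 ≈ 1.75.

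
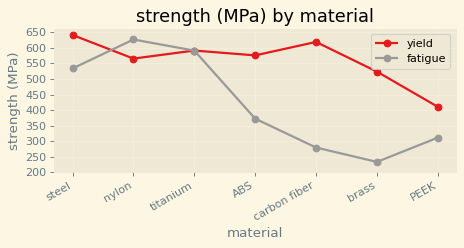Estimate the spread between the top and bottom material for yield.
Max steel ≈ 650, min PEEK ≈ 400; range ≈ 250.

≈ 250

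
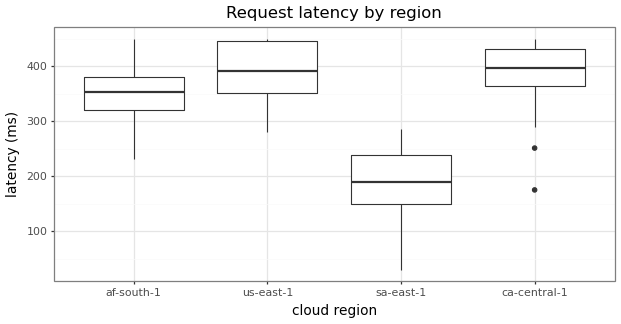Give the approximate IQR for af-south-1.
Q3 ≈ 380, Q1 ≈ 320; IQR ≈ 60.

≈ 60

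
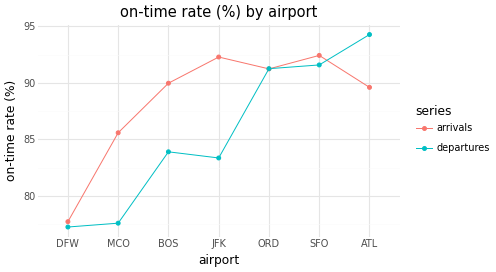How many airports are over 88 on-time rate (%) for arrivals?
Above 88: BOS, JFK, ORD, SFO, ATL.

5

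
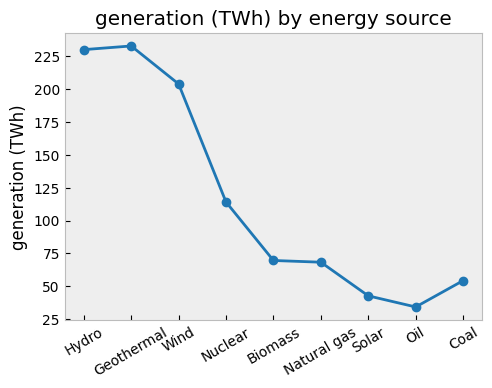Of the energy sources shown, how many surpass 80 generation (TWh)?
Above 80: Hydro, Geothermal, Wind, Nuclear.

4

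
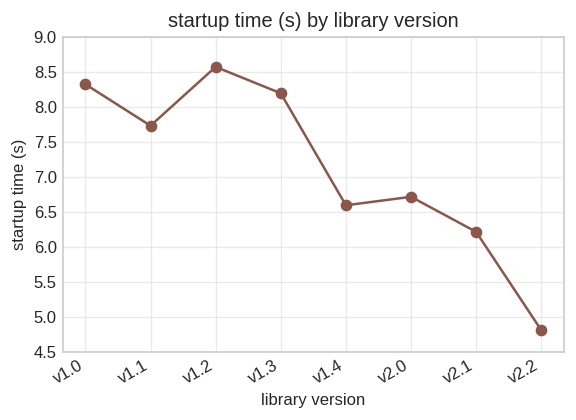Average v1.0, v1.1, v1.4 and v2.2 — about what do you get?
≈ 6.88

(8.5 + 7.5 + 6.5 + 5.0) / 4 ≈ 6.88.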